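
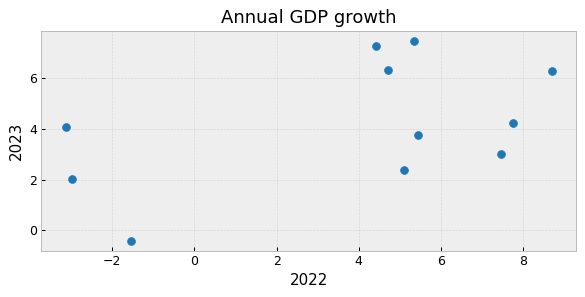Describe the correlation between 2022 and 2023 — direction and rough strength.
Points are positively correlated; moderate (|r| ≈ 0.5).

positive, moderate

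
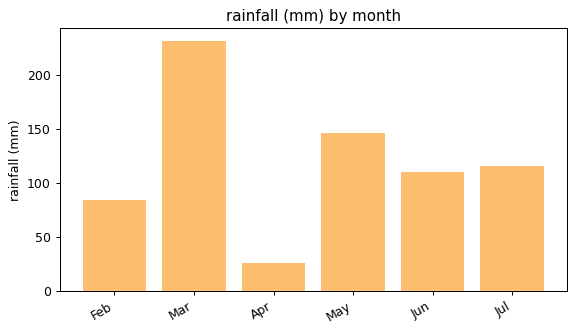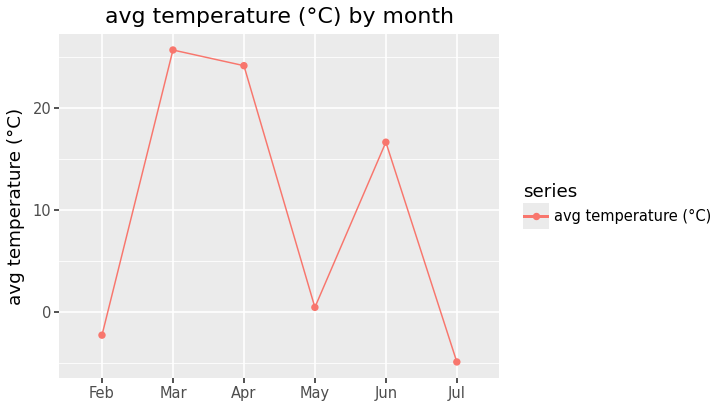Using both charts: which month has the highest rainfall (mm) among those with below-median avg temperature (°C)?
May

Chart 2 median avg temperature (°C) ≈ 10; below-median months: Feb, May, Jul. Among those, May has the highest rainfall (mm) (≈ 150).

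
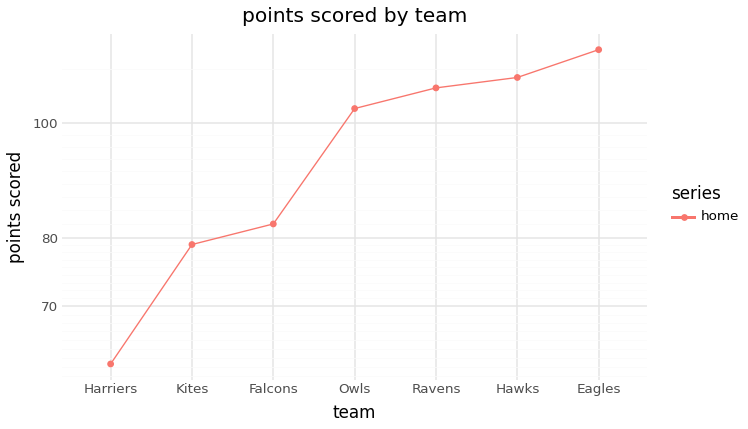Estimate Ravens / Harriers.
Ravens ≈ 105, Harriers ≈ 65; 105/65 ≈ 1.62.

≈ 1.62×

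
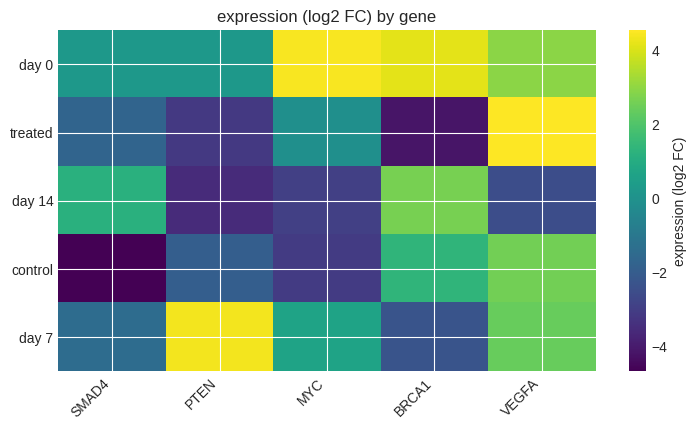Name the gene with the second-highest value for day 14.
Top 3 for day 14: BRCA1 ≈ 3, SMAD4 ≈ 1, VEGFA ≈ -2.

SMAD4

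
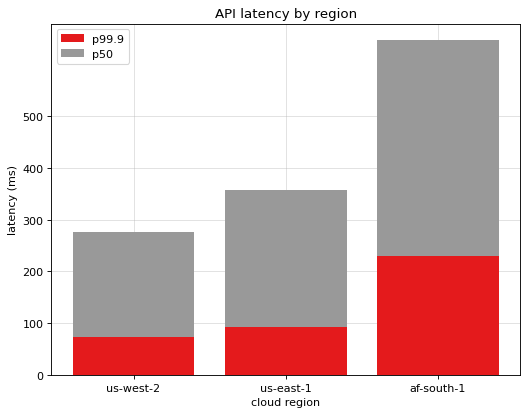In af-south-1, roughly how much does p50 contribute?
p50 top ≈ 600, bottom ≈ 200; segment ≈ 400.

≈ 400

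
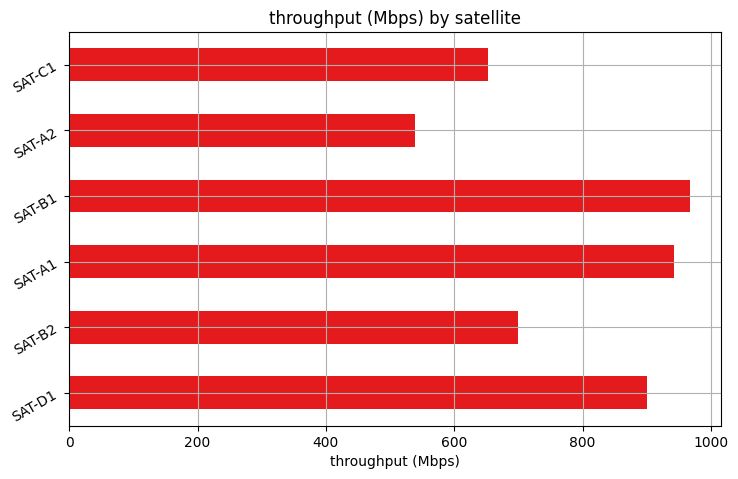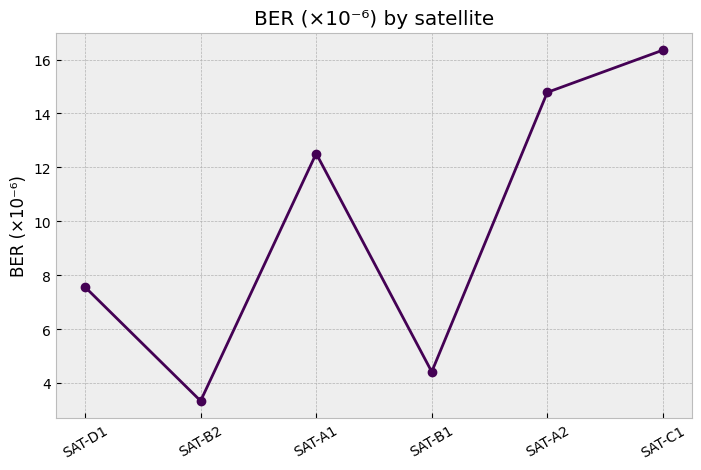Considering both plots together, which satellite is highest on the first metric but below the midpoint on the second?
SAT-B1

Chart 2 median BER (×10⁻⁶) ≈ 10; below-median satellites: SAT-D1, SAT-B2, SAT-B1. Among those, SAT-B1 has the highest throughput (Mbps) (≈ 1000).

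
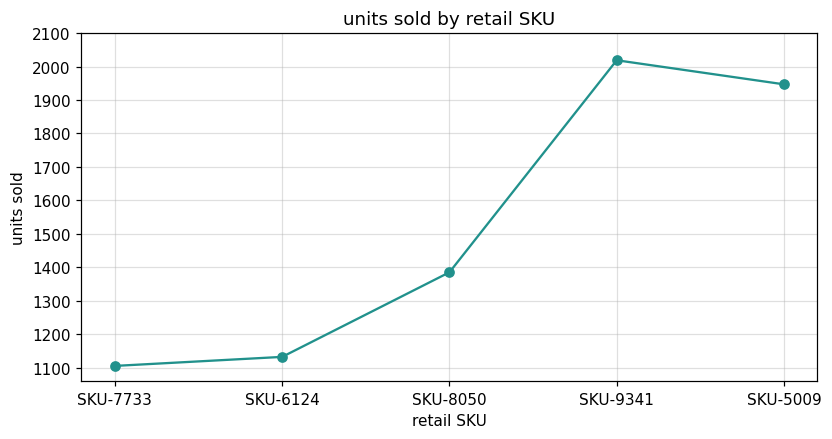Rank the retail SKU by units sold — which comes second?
Top 3: SKU-9341 ≈ 2000, SKU-5009 ≈ 1900, SKU-8050 ≈ 1400.

SKU-5009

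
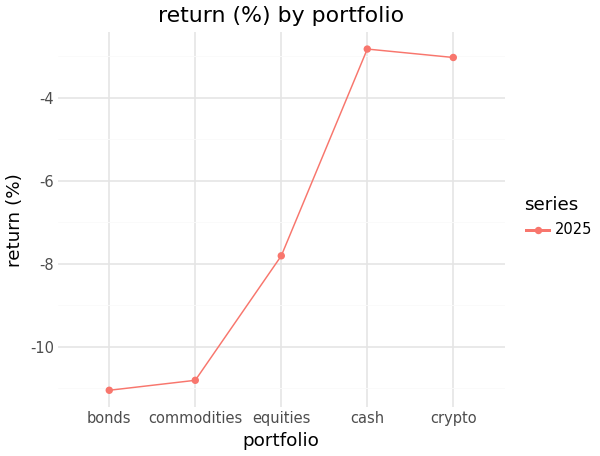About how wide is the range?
≈ 8

Max cash ≈ -3, min bonds ≈ -11; range ≈ 8.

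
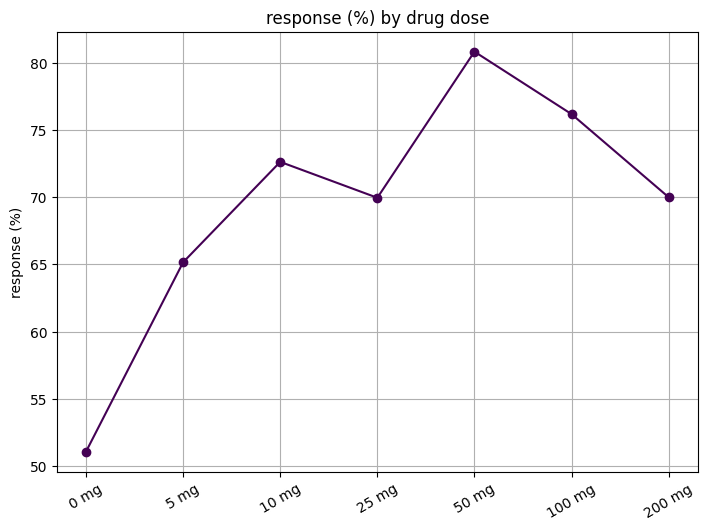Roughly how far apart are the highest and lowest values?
≈ 30

Max 50 mg ≈ 80, min 0 mg ≈ 50; range ≈ 30.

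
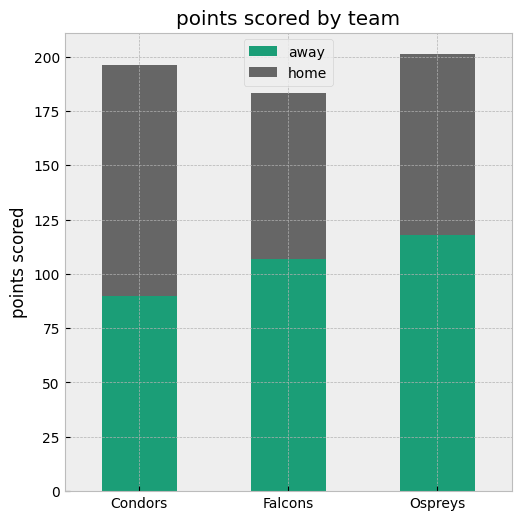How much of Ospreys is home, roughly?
home top ≈ 200, bottom ≈ 120; segment ≈ 80.

≈ 80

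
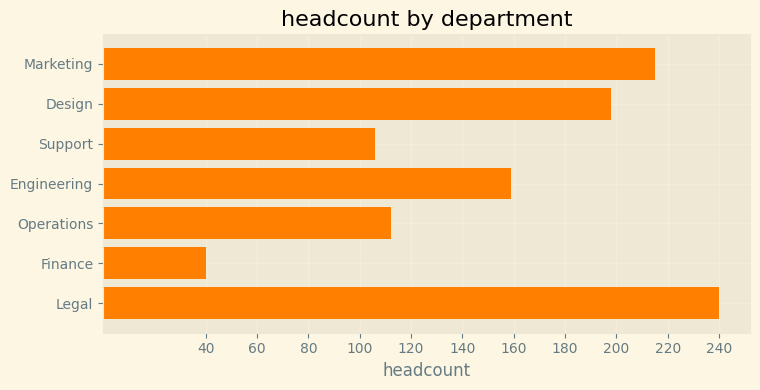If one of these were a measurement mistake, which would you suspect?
Finance

Finance ≈ 40; the rest sit between ≈ 100 and ≈ 240.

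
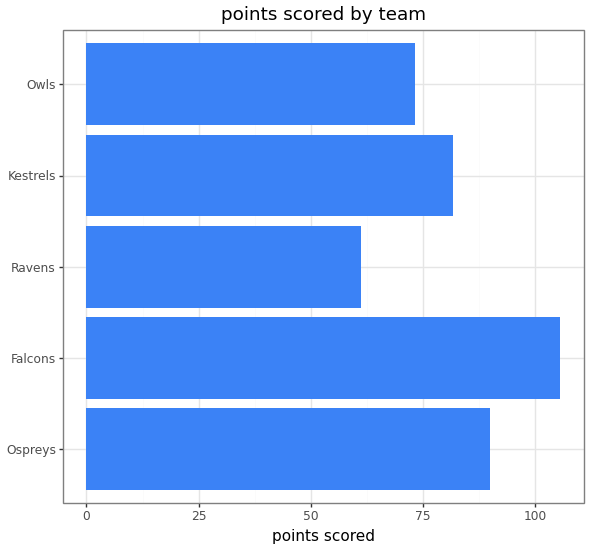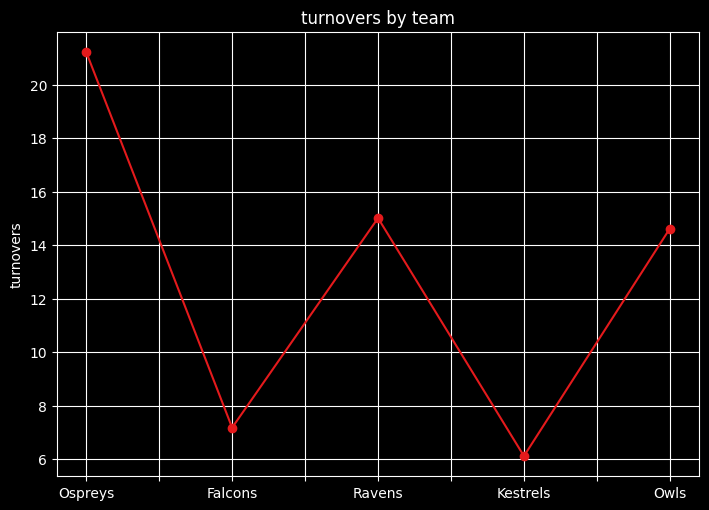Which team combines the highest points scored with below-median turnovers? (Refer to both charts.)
Chart 2 median turnovers ≈ 14; below-median teams: Falcons, Kestrels. Among those, Falcons has the highest points scored (≈ 110).

Falcons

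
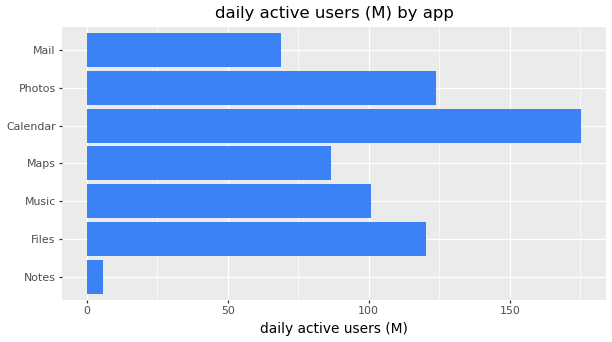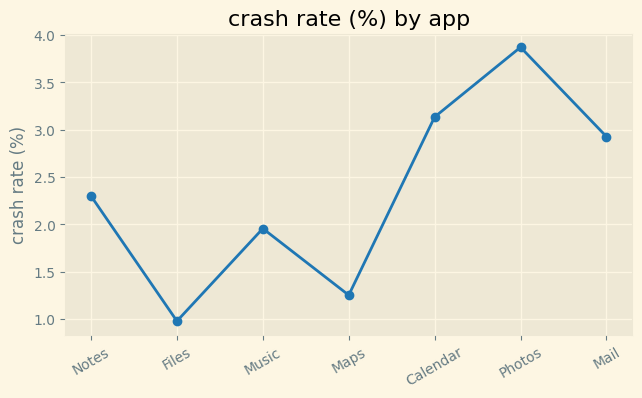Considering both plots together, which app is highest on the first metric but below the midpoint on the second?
Files

Chart 2 median crash rate (%) ≈ 2.5; below-median apps: Files, Music, Maps. Among those, Files has the highest daily active users (M) (≈ 120).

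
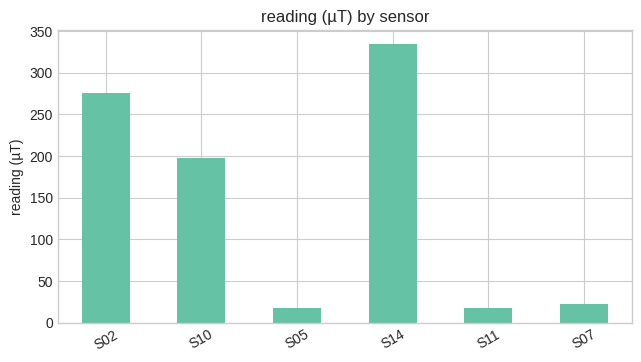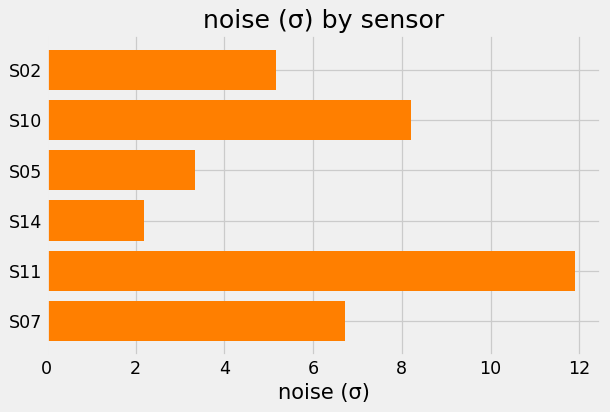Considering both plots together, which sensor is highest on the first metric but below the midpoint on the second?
Chart 2 median noise (σ) ≈ 6; below-median sensors: S02, S05, S14. Among those, S14 has the highest reading (µT) (≈ 350).

S14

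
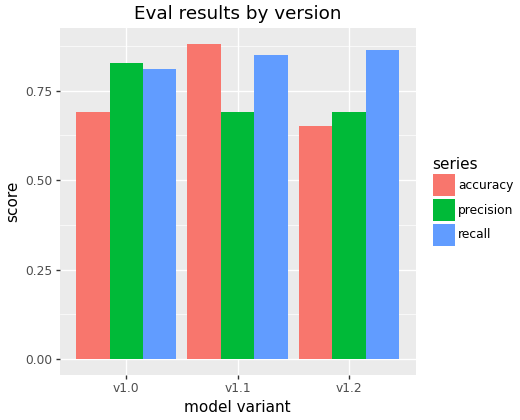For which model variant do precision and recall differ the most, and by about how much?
v1.2: precision ≈ 0.7, recall ≈ 0.9 → gap ≈ 0.2. Next-largest (v1.1) is only ≈ 0.1.

v1.2, ≈ 0.2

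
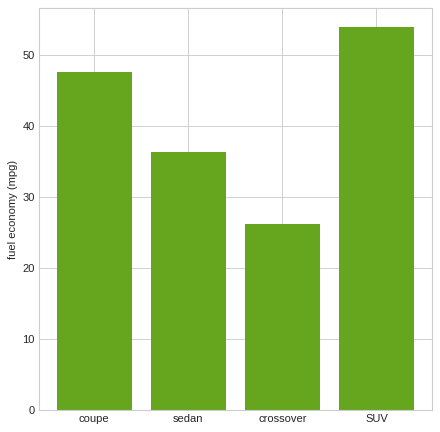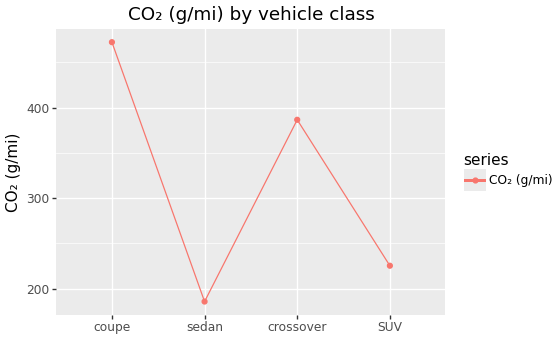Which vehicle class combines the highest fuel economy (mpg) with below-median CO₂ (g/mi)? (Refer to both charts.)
Chart 2 median CO₂ (g/mi) ≈ 300; below-median vehicle classes: sedan, SUV. Among those, SUV has the highest fuel economy (mpg) (≈ 55).

SUV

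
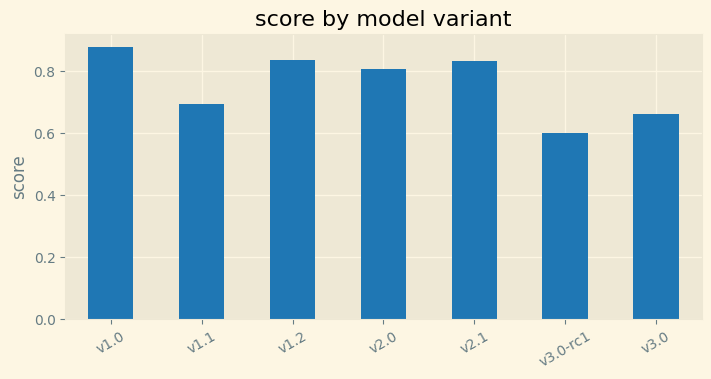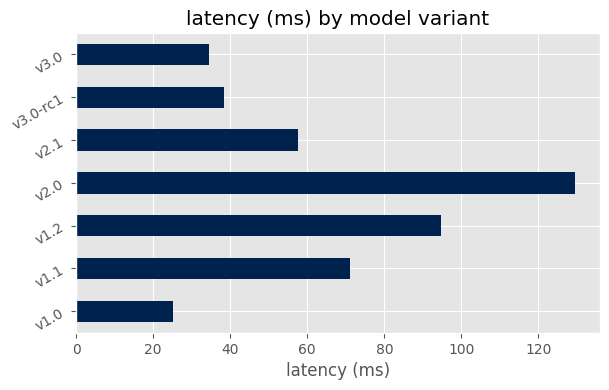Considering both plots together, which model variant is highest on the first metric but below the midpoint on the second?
Chart 2 median latency (ms) ≈ 60; below-median model variants: v1.0, v3.0-rc1, v3.0. Among those, v1.0 has the highest score (≈ 0.9).

v1.0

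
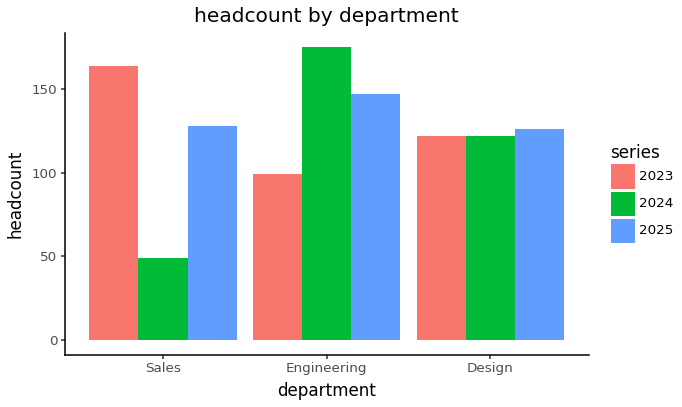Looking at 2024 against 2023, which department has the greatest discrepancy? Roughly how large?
Sales, ≈ 120

Sales: 2024 ≈ 40, 2023 ≈ 160 → gap ≈ 120. Next-largest (Engineering) is only ≈ 80.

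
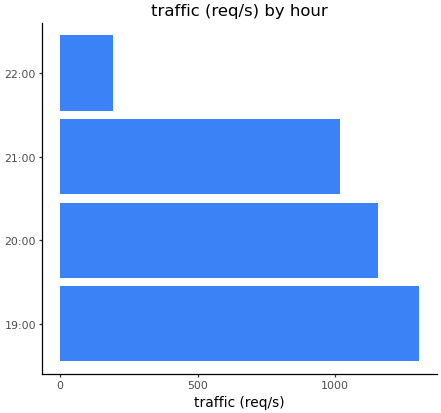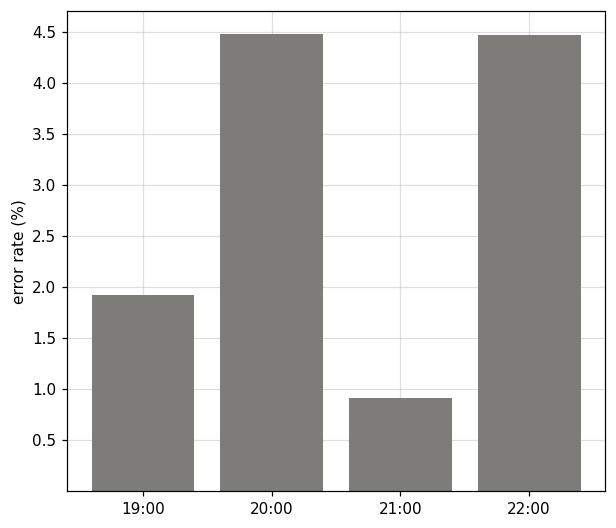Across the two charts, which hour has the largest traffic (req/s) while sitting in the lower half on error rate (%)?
19:00

Chart 2 median error rate (%) ≈ 3; below-median hours: 19:00, 21:00. Among those, 19:00 has the highest traffic (req/s) (≈ 1400).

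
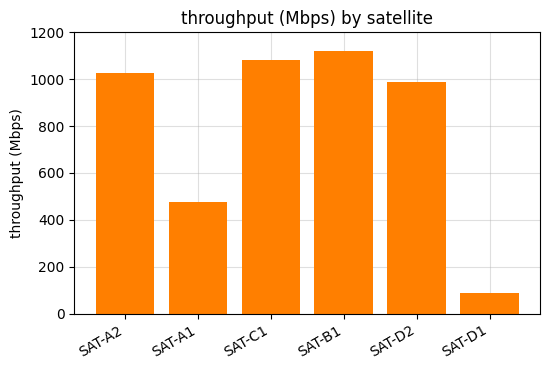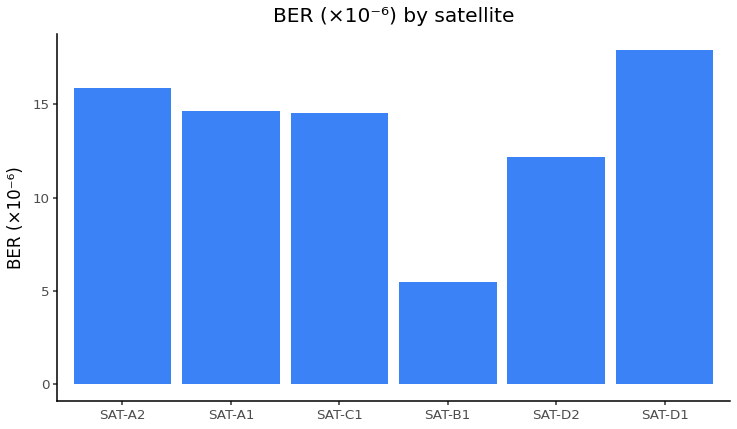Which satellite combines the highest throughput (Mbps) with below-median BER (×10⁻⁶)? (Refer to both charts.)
SAT-B1

Chart 2 median BER (×10⁻⁶) ≈ 14; below-median satellites: SAT-C1, SAT-B1, SAT-D2. Among those, SAT-B1 has the highest throughput (Mbps) (≈ 1200).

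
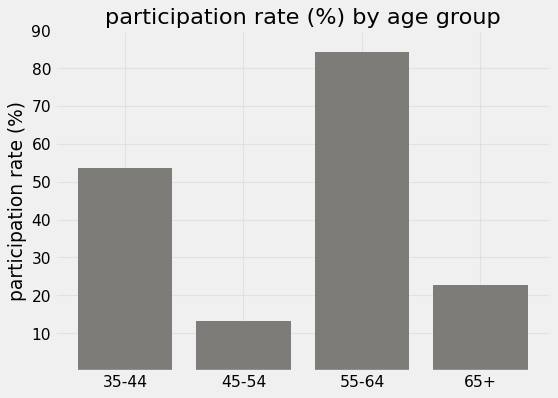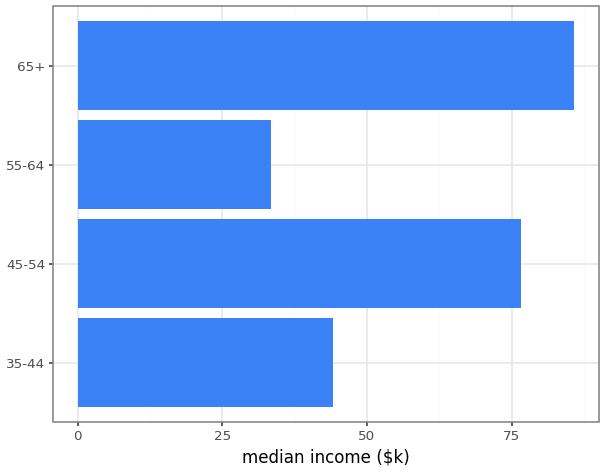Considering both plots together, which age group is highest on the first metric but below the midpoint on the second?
Chart 2 median median income ($k) ≈ 60; below-median age groups: 35-44, 55-64. Among those, 55-64 has the highest participation rate (%) (≈ 80).

55-64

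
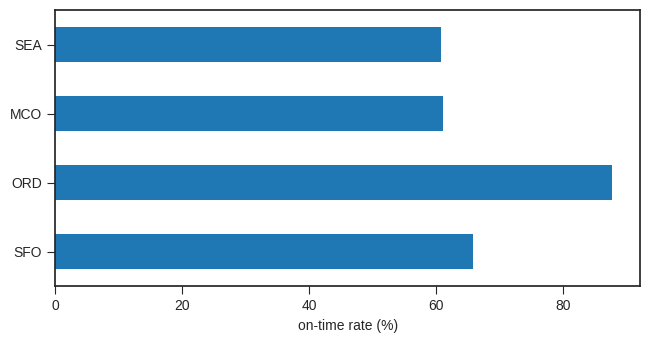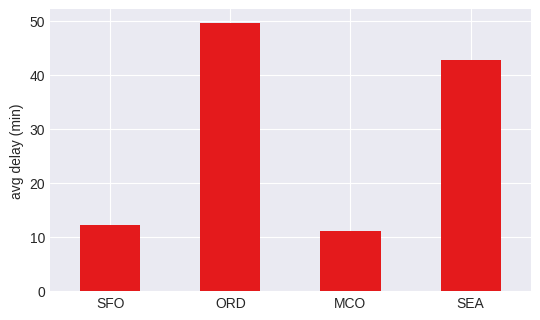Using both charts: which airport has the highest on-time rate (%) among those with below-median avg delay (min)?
Chart 2 median avg delay (min) ≈ 25; below-median airports: SFO, MCO. Among those, SFO has the highest on-time rate (%) (≈ 70).

SFO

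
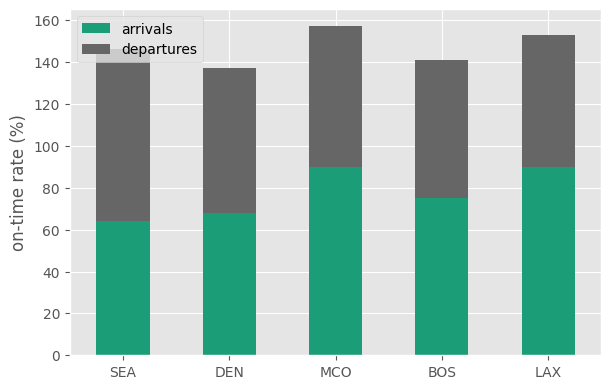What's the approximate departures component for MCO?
≈ 60

departures top ≈ 160, bottom ≈ 100; segment ≈ 60.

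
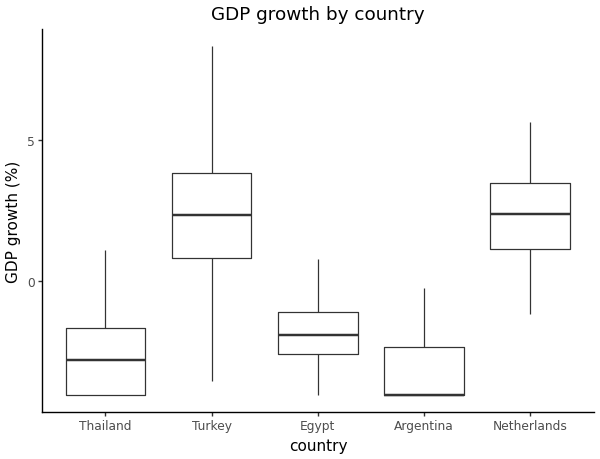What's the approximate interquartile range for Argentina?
≈ 1.5

Q3 ≈ -2.5, Q1 ≈ -4.0; IQR ≈ 1.5.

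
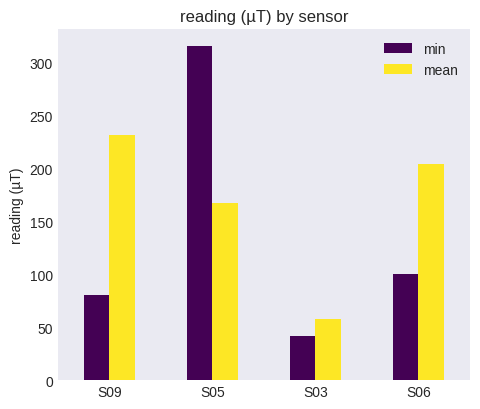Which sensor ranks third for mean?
Top 4 for mean: S09 ≈ 250, S06 ≈ 200, S05 ≈ 150, S03 ≈ 50.

S05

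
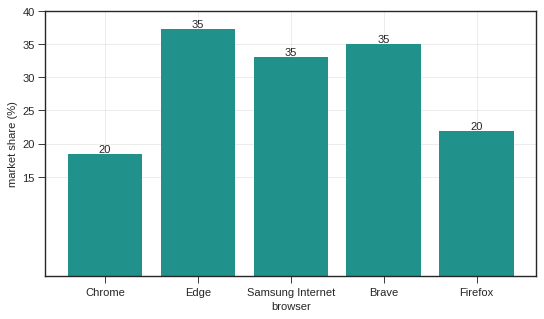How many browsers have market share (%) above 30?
3

Above 30: Edge, Samsung Internet, Brave.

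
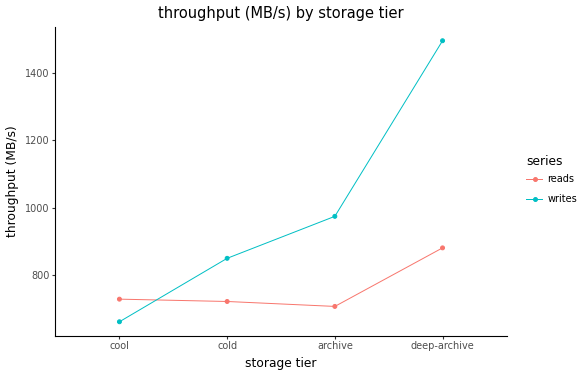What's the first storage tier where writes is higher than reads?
cool: writes ≈ 700 vs reads ≈ 700 (not yet); cold: writes ≈ 800 vs reads ≈ 700 (first crossover).

cold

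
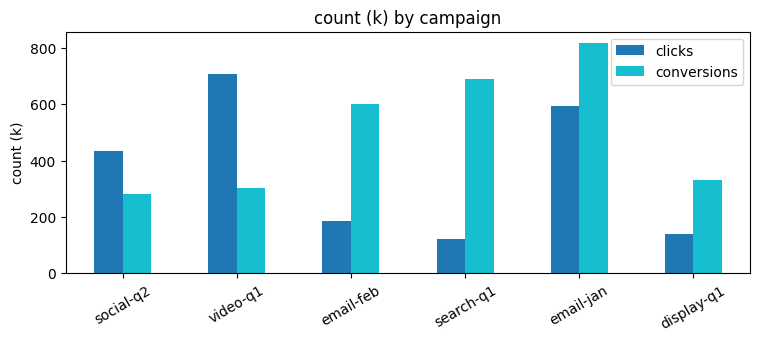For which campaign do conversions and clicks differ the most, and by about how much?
search-q1: conversions ≈ 700, clicks ≈ 100 → gap ≈ 600. Next-largest (email-feb) is only ≈ 400.

search-q1, ≈ 600 k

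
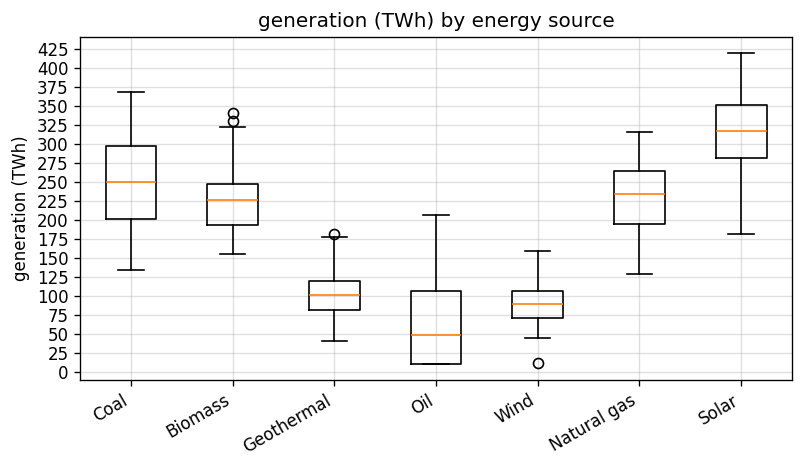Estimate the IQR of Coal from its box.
≈ 100

Q3 ≈ 300, Q1 ≈ 200; IQR ≈ 100.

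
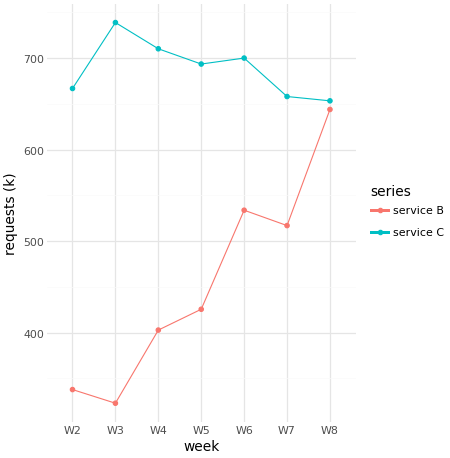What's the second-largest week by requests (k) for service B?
Top 3 for service B: W8 ≈ 650, W6 ≈ 550, W7 ≈ 500.

W6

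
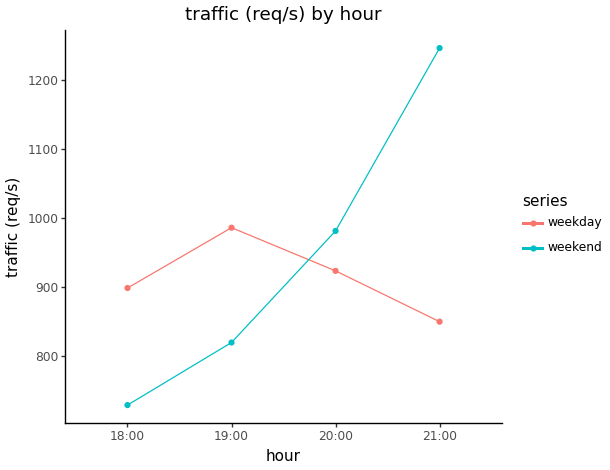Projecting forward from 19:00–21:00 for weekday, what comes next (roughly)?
Last three: 1000, 900, 850 → slope ≈ -75/step → next ≈ 775.

≈ 775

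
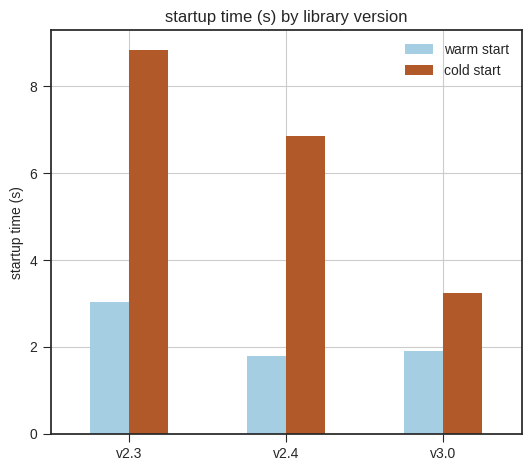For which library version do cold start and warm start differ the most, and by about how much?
v2.3, ≈ 6 s

v2.3: cold start ≈ 9, warm start ≈ 3 → gap ≈ 6. Next-largest (v2.4) is only ≈ 5.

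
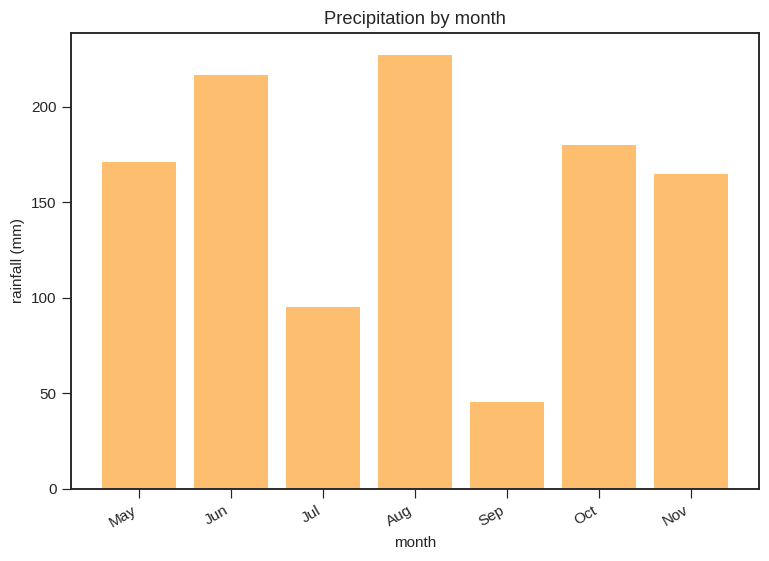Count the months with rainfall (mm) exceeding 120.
5

Above 120: May, Jun, Aug, Oct, Nov.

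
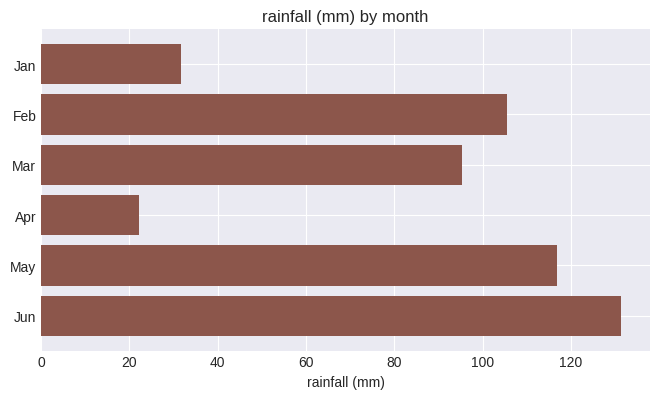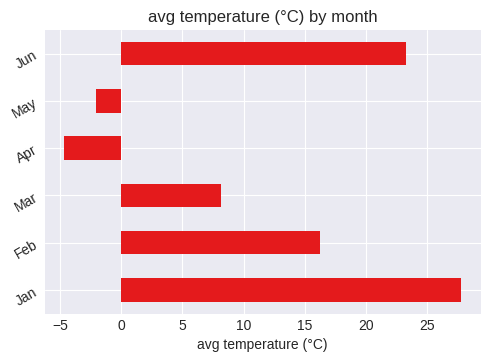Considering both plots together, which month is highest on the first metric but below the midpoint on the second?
May

Chart 2 median avg temperature (°C) ≈ 10; below-median months: Mar, Apr, May. Among those, May has the highest rainfall (mm) (≈ 120).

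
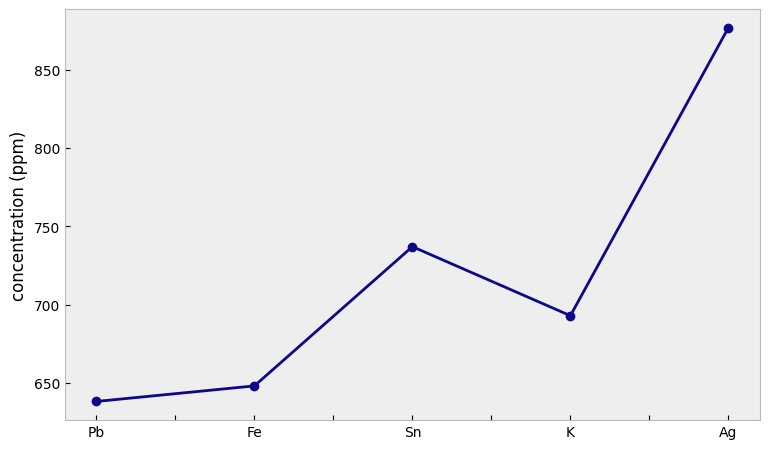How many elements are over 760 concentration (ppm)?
Above 760: Ag.

1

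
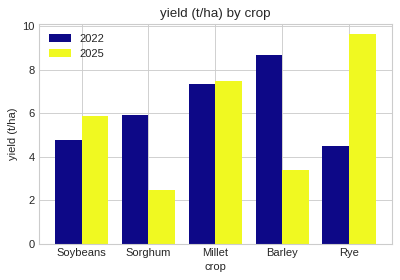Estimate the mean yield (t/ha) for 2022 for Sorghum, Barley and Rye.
(6 + 9 + 4) / 3 ≈ 6.

≈ 6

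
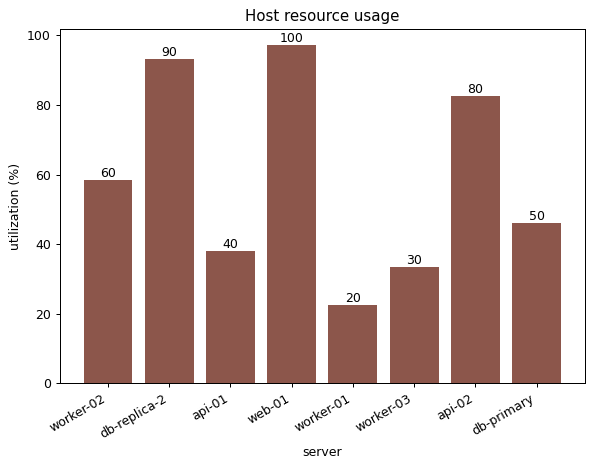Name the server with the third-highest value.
api-02

Top 4: web-01 ≈ 100, db-replica-2 ≈ 90, api-02 ≈ 80, worker-02 ≈ 60.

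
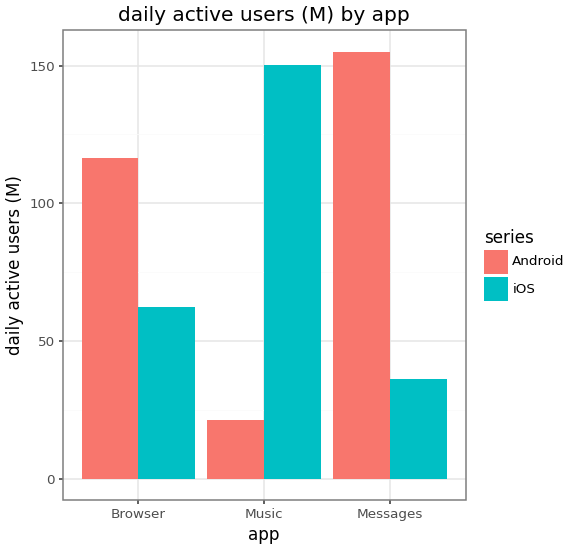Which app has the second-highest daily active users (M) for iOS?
Top 3 for iOS: Music ≈ 160, Browser ≈ 60, Messages ≈ 40.

Browser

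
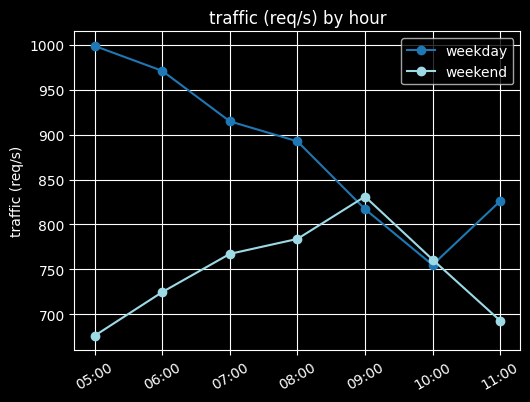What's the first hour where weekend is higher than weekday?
09:00

08:00: weekend ≈ 800 vs weekday ≈ 900 (not yet); 09:00: weekend ≈ 850 vs weekday ≈ 800 (first crossover).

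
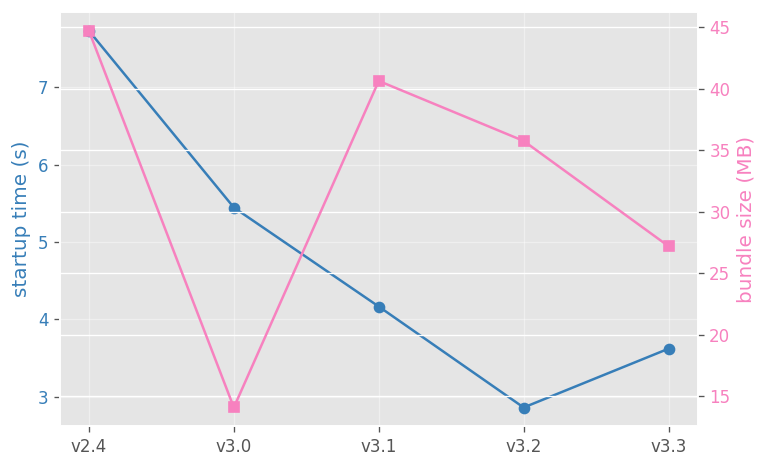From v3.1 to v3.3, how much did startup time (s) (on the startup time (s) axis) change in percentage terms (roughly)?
≈ -12.5%

v3.1 ≈ 4.0, v3.3 ≈ 3.5; (3.5 − 4.0) / 4.0 ≈ -12.5%.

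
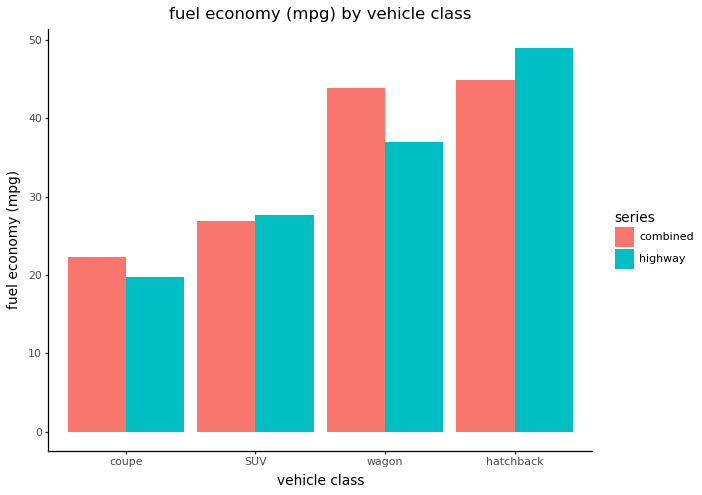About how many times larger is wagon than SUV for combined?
≈ 1.8×

wagon ≈ 45, SUV ≈ 25; 45/25 ≈ 1.8.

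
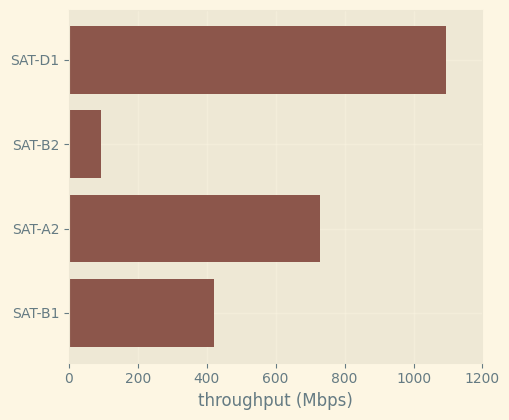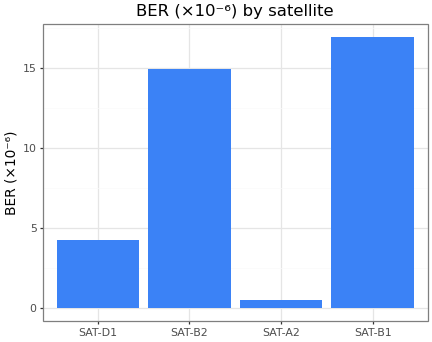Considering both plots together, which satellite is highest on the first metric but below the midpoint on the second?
Chart 2 median BER (×10⁻⁶) ≈ 10; below-median satellites: SAT-D1, SAT-A2. Among those, SAT-D1 has the highest throughput (Mbps) (≈ 1000).

SAT-D1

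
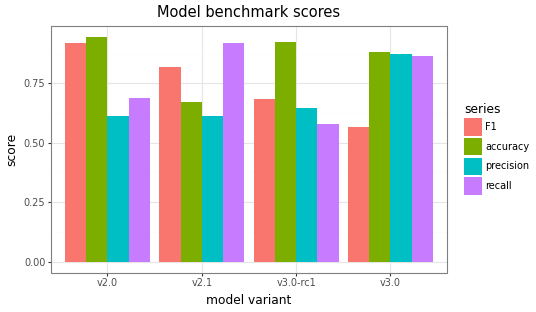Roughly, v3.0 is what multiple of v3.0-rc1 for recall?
≈ 1.5×

v3.0 ≈ 0.9, v3.0-rc1 ≈ 0.6; 0.9/0.6 ≈ 1.5.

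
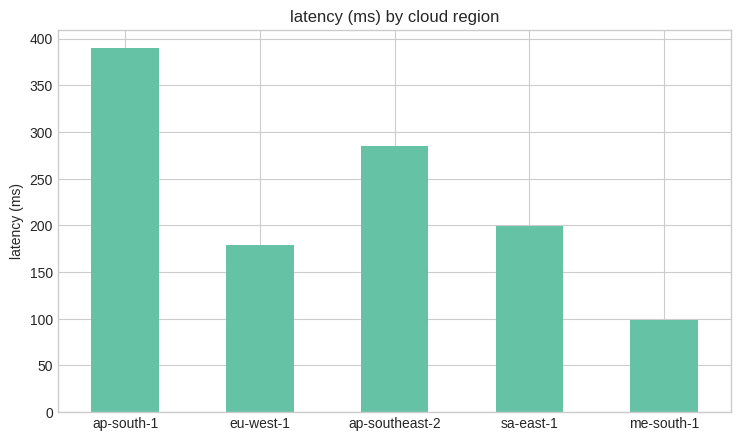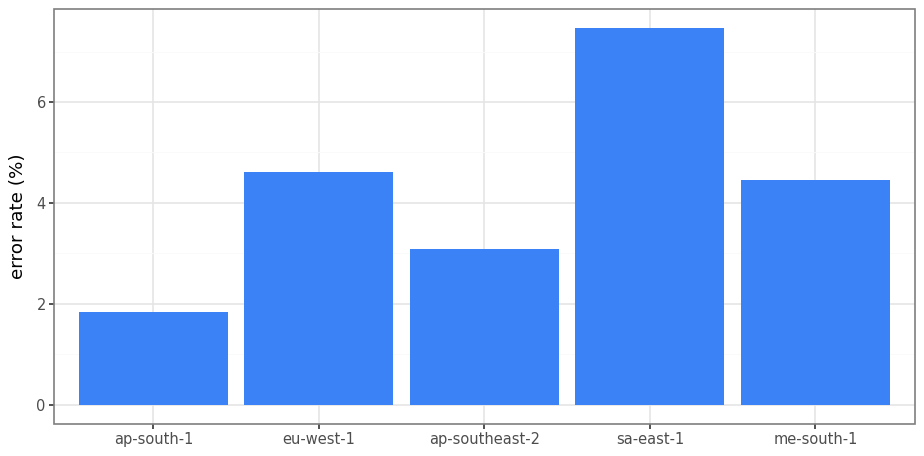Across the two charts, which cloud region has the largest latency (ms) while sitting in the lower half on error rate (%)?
Chart 2 median error rate (%) ≈ 4; below-median cloud regions: ap-south-1, ap-southeast-2. Among those, ap-south-1 has the highest latency (ms) (≈ 400).

ap-south-1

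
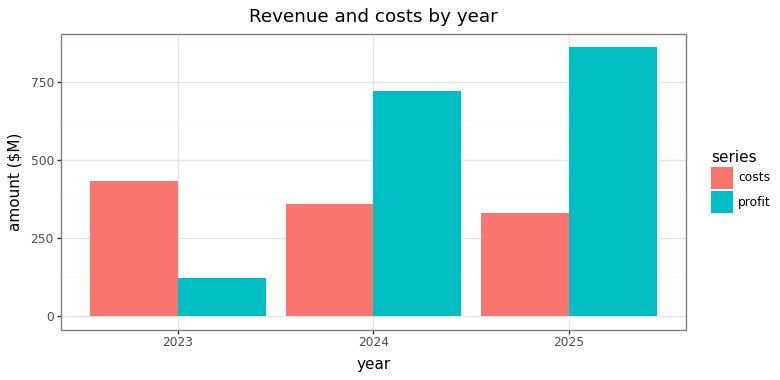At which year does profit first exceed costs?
2023: profit ≈ 100 vs costs ≈ 400 (not yet); 2024: profit ≈ 700 vs costs ≈ 400 (first crossover).

2024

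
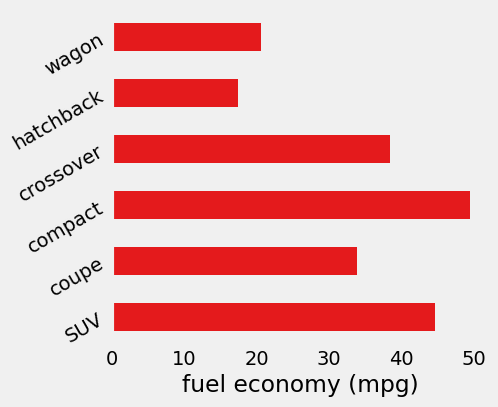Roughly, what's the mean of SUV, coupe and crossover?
≈ 40

(45 + 35 + 40) / 3 ≈ 40.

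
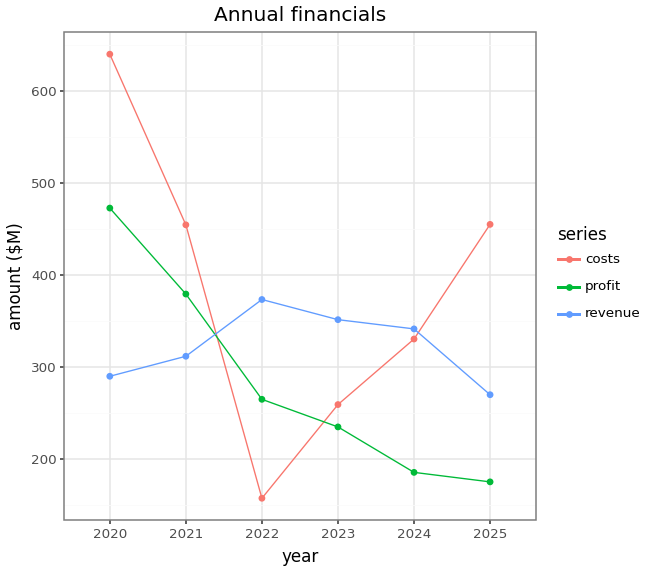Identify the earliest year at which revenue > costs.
2021: revenue ≈ 300 vs costs ≈ 450 (not yet); 2022: revenue ≈ 350 vs costs ≈ 150 (first crossover).

2022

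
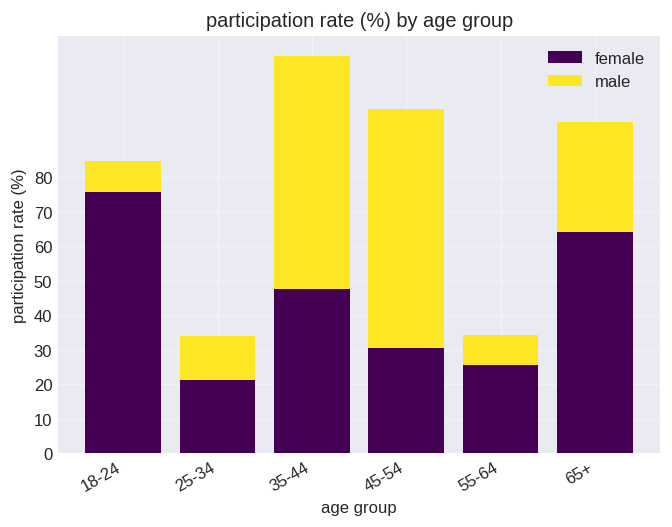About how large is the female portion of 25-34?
≈ 20

female top ≈ 20, bottom ≈ 0; segment ≈ 20.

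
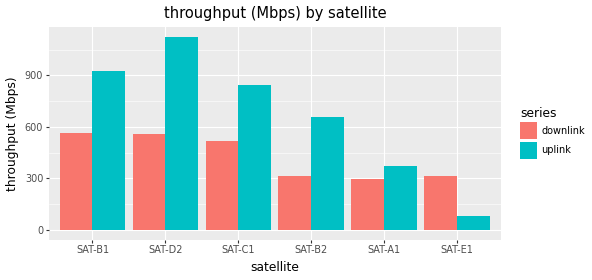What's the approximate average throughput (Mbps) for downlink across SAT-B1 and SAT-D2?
(600 + 600) / 2 ≈ 600.

≈ 600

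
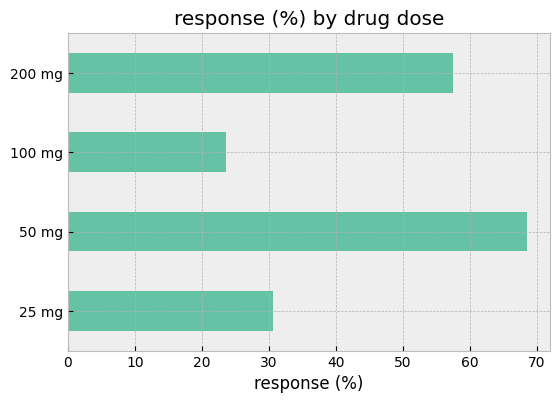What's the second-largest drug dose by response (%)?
200 mg

Top 3: 50 mg ≈ 70, 200 mg ≈ 60, 25 mg ≈ 30.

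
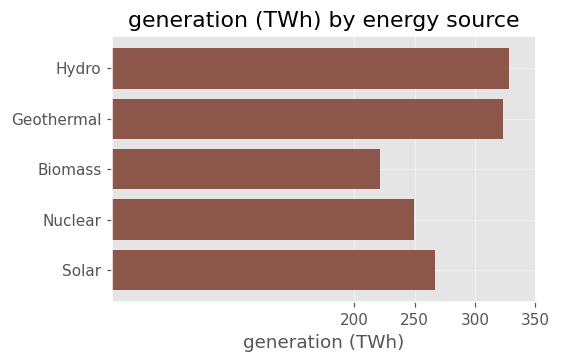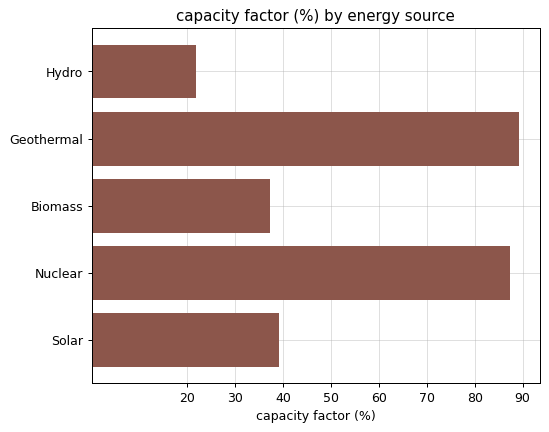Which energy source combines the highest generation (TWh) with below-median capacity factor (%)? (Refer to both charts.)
Hydro

Chart 2 median capacity factor (%) ≈ 40; below-median energy sources: Hydro, Biomass. Among those, Hydro has the highest generation (TWh) (≈ 350).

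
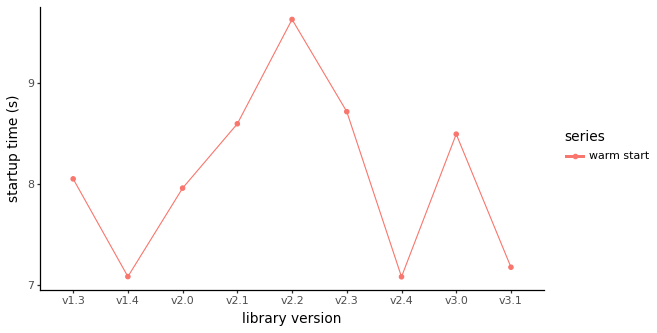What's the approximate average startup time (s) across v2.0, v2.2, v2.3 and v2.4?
(8.0 + 9.5 + 8.5 + 7.0) / 4 ≈ 8.25.

≈ 8.25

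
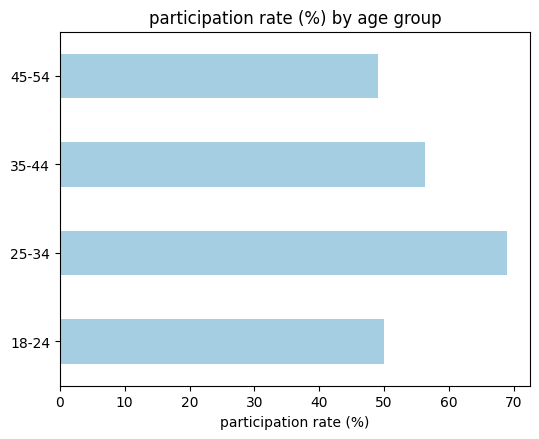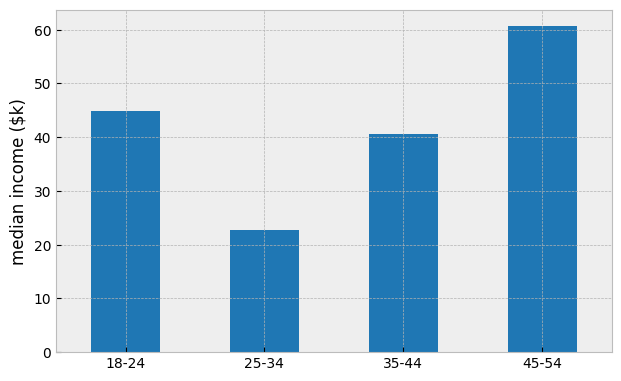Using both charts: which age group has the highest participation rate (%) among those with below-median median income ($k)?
25-34

Chart 2 median median income ($k) ≈ 40; below-median age groups: 25-34, 35-44. Among those, 25-34 has the highest participation rate (%) (≈ 70).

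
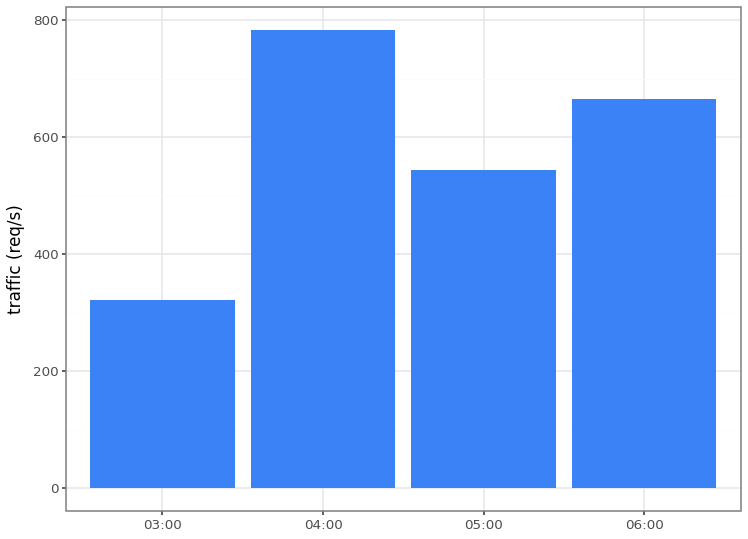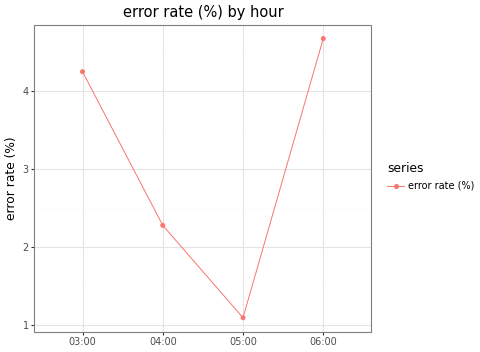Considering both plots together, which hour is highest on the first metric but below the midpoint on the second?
04:00

Chart 2 median error rate (%) ≈ 3.5; below-median hours: 04:00, 05:00. Among those, 04:00 has the highest traffic (req/s) (≈ 800).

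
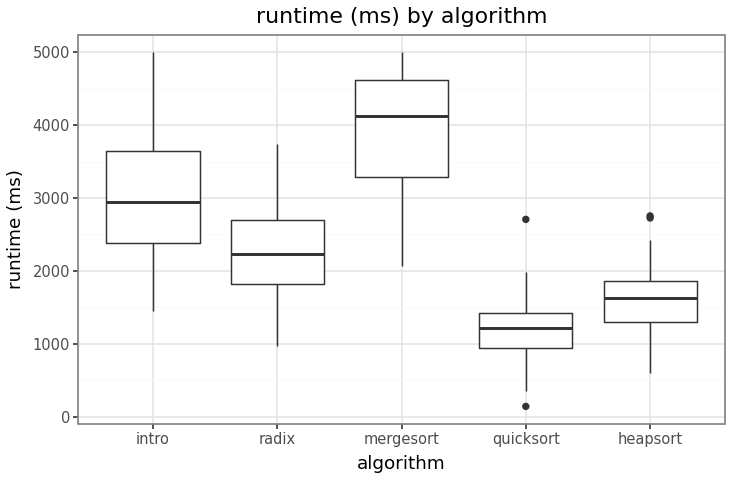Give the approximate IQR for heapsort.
Q3 ≈ 2000, Q1 ≈ 1500; IQR ≈ 500.

≈ 500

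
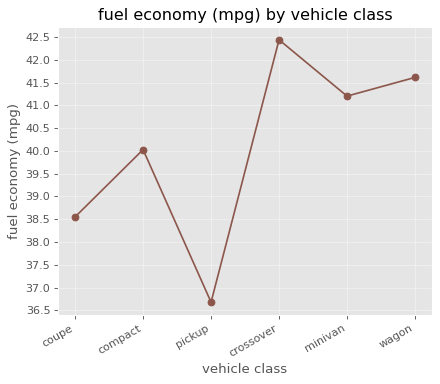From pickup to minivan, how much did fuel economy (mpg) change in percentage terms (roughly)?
pickup ≈ 36.5, minivan ≈ 41.0; (41.0 − 36.5) / 36.5 ≈ +12.3%.

≈ +12.3%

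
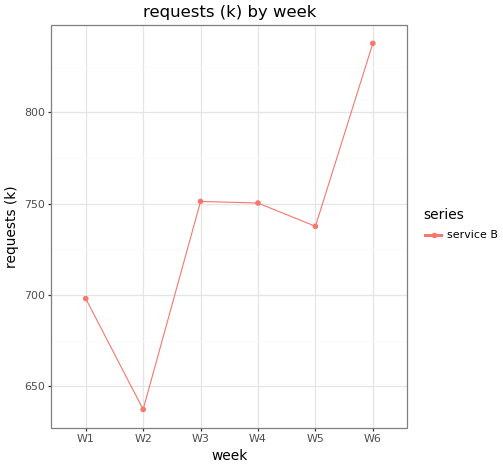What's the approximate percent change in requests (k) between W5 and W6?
≈ +13.5%

W5 ≈ 740, W6 ≈ 840; (840 − 740) / 740 ≈ +13.5%.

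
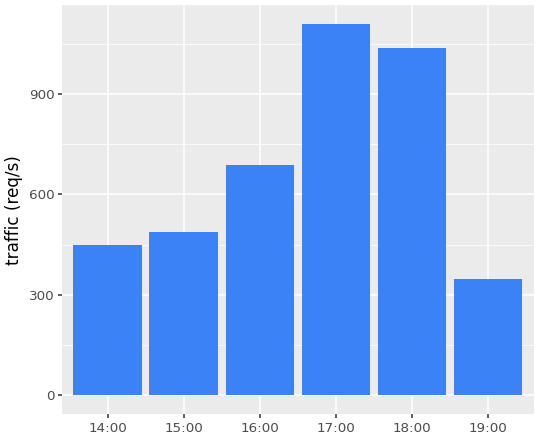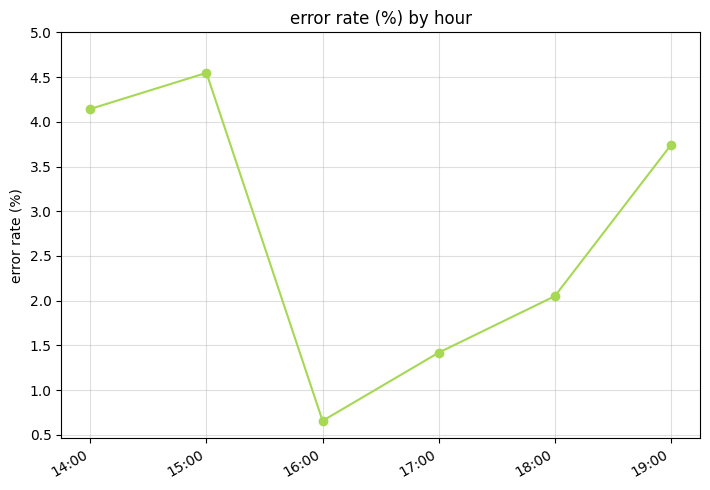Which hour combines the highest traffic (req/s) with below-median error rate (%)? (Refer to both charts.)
Chart 2 median error rate (%) ≈ 3; below-median hours: 16:00, 17:00, 18:00. Among those, 17:00 has the highest traffic (req/s) (≈ 1200).

17:00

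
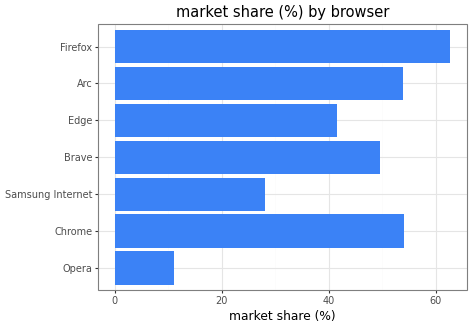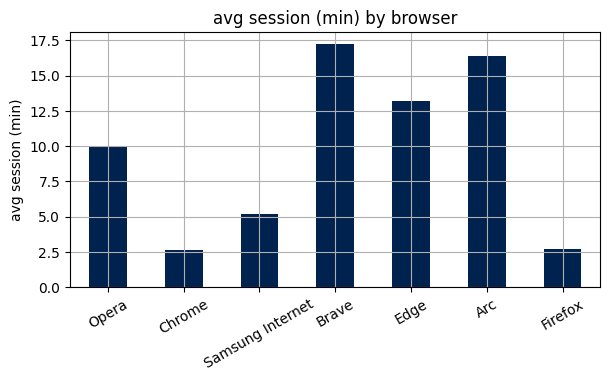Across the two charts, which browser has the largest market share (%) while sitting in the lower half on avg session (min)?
Firefox

Chart 2 median avg session (min) ≈ 10; below-median browsers: Chrome, Samsung Internet, Firefox. Among those, Firefox has the highest market share (%) (≈ 60).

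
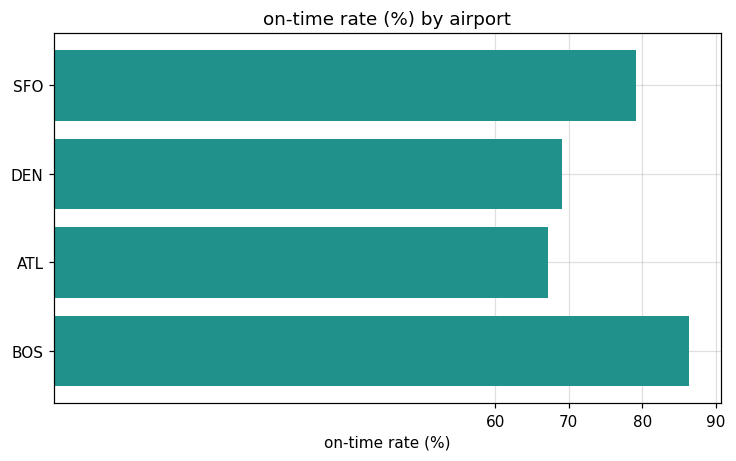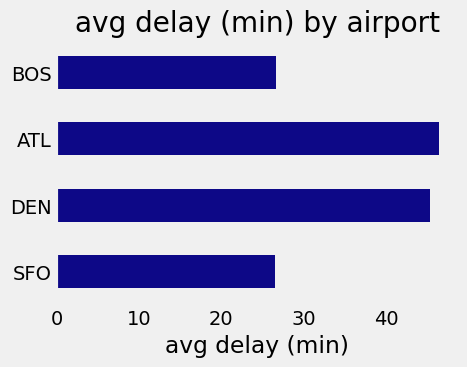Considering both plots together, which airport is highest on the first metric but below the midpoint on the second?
BOS

Chart 2 median avg delay (min) ≈ 35; below-median airports: SFO, BOS. Among those, BOS has the highest on-time rate (%) (≈ 90).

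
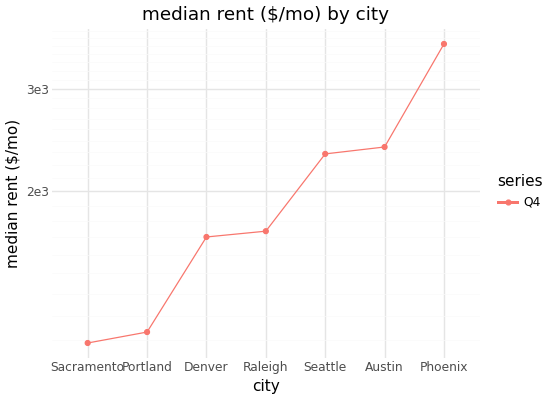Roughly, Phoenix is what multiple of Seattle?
≈ 1.4×

Phoenix ≈ 3500, Seattle ≈ 2500; 3500/2500 ≈ 1.4.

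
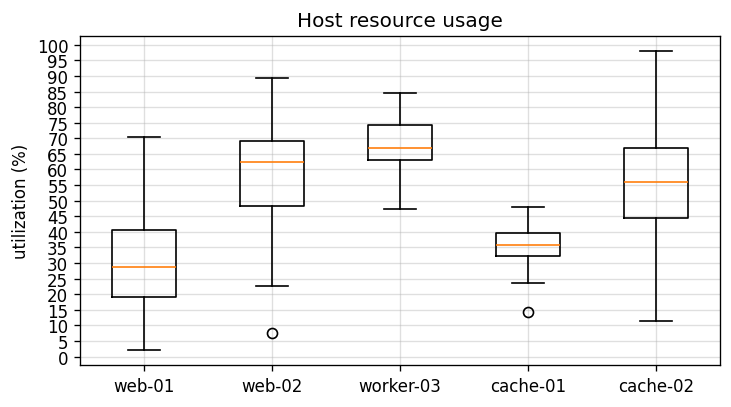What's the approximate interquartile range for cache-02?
≈ 20

Q3 ≈ 65, Q1 ≈ 45; IQR ≈ 20.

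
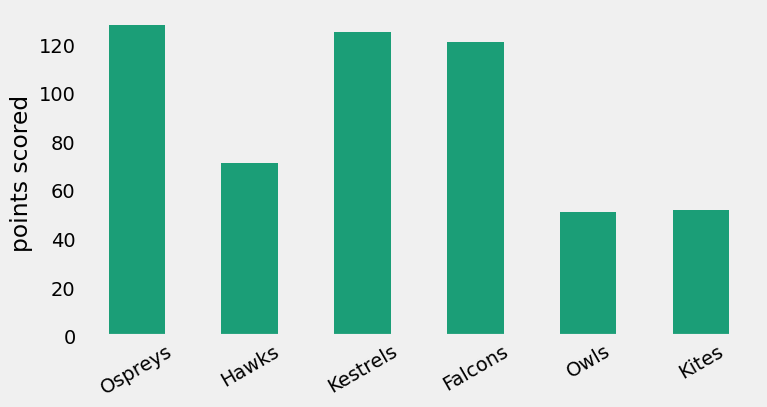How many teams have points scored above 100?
Above 100: Ospreys, Kestrels, Falcons.

3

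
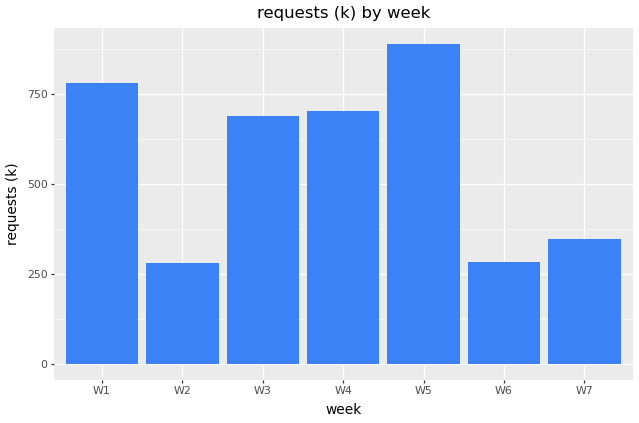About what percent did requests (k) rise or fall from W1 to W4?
W1 ≈ 800, W4 ≈ 700; (700 − 800) / 800 ≈ -12.5%.

≈ -12.5%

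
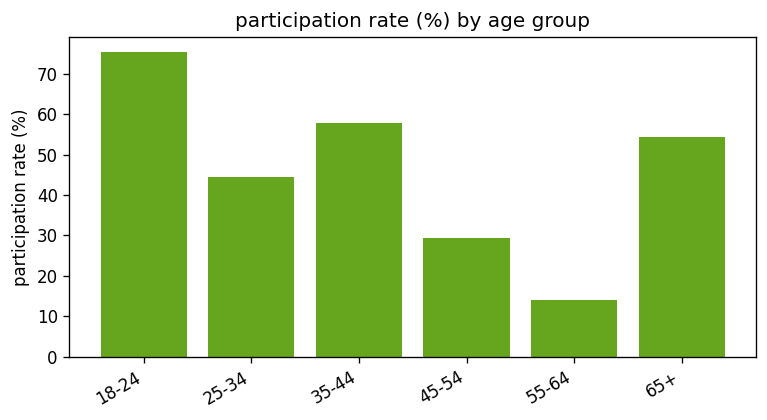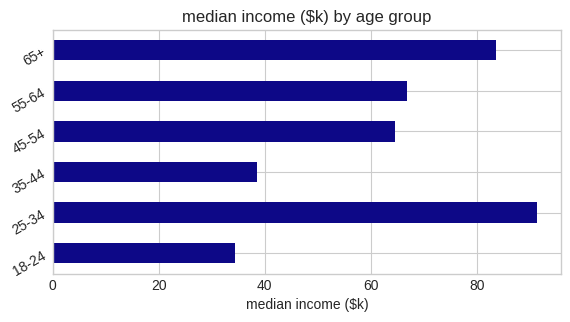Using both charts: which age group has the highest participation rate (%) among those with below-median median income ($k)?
18-24

Chart 2 median median income ($k) ≈ 70; below-median age groups: 18-24, 35-44, 45-54. Among those, 18-24 has the highest participation rate (%) (≈ 80).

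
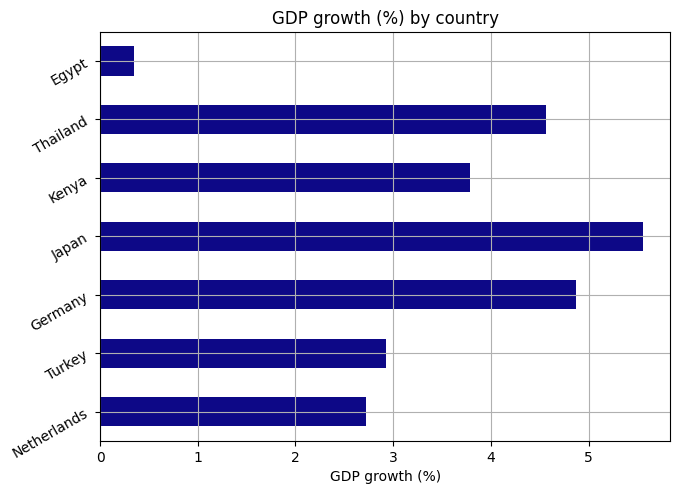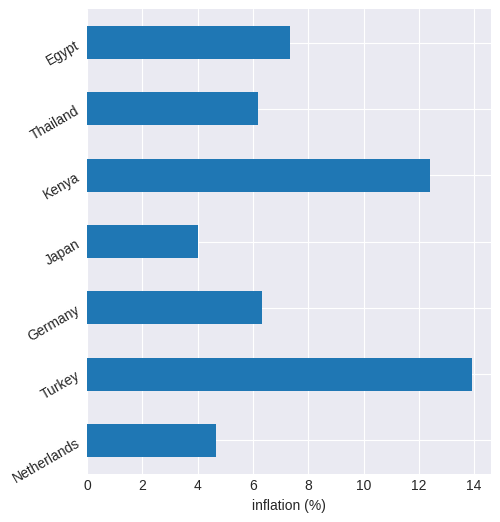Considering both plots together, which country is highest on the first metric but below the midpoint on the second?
Japan

Chart 2 median inflation (%) ≈ 6; below-median countries: Netherlands, Japan, Thailand. Among those, Japan has the highest GDP growth (%) (≈ 6).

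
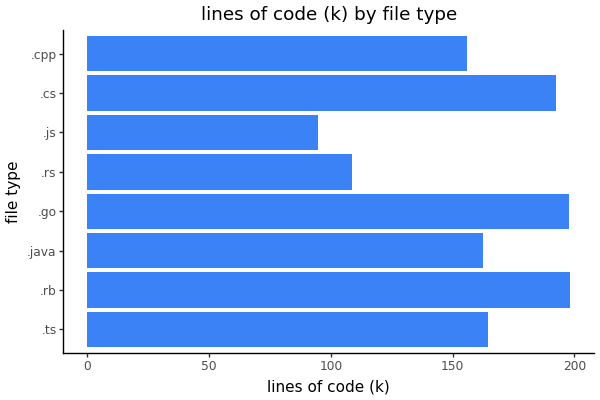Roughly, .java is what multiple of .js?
.java ≈ 160, .js ≈ 100; 160/100 ≈ 1.6.

≈ 1.6×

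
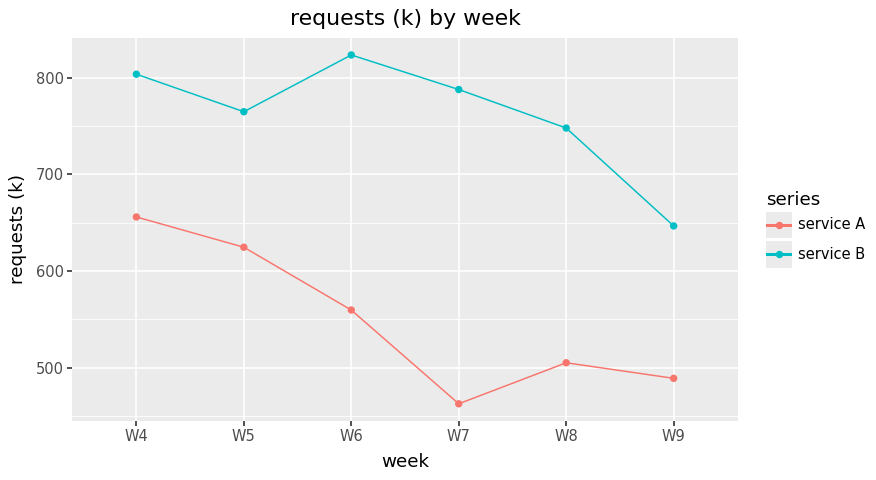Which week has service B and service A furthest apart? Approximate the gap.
W7: service B ≈ 800, service A ≈ 450 → gap ≈ 350. Next-largest (W6) is only ≈ 250.

W7, ≈ 350 k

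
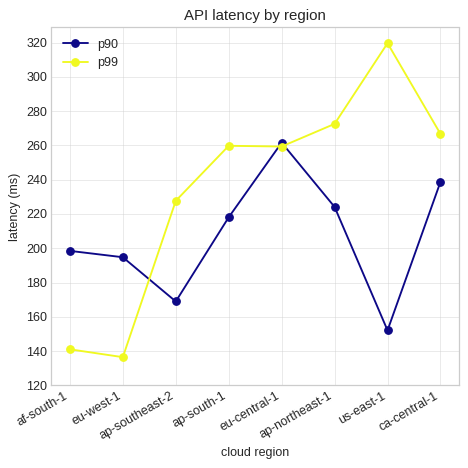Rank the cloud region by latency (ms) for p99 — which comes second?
Top 3 for p99: us-east-1 ≈ 320, ap-northeast-1 ≈ 280, ca-central-1 ≈ 260.

ap-northeast-1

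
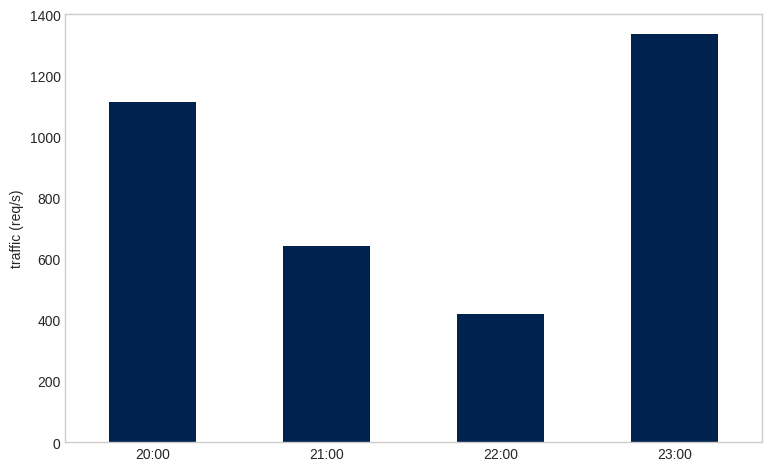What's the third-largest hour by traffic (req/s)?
21:00

Top 4: 23:00 ≈ 1400, 20:00 ≈ 1200, 21:00 ≈ 600, 22:00 ≈ 400.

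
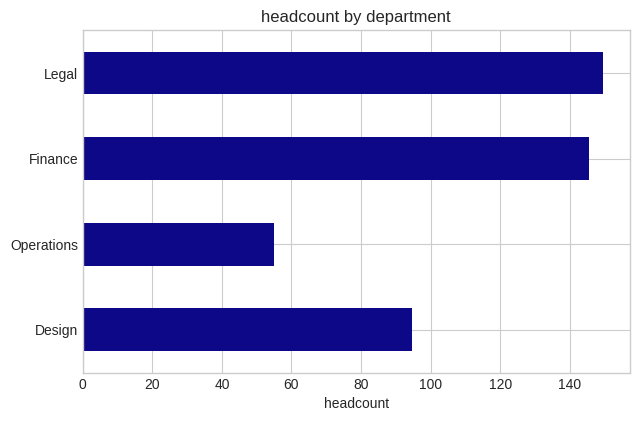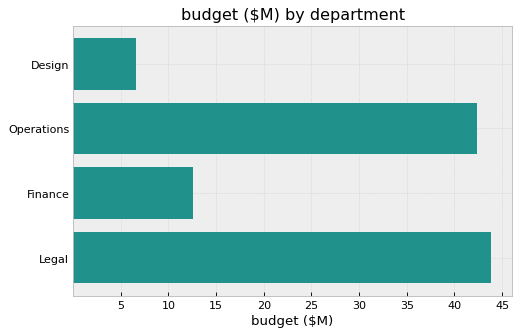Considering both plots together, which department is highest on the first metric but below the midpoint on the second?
Finance

Chart 2 median budget ($M) ≈ 25; below-median departments: Design, Finance. Among those, Finance has the highest headcount (≈ 140).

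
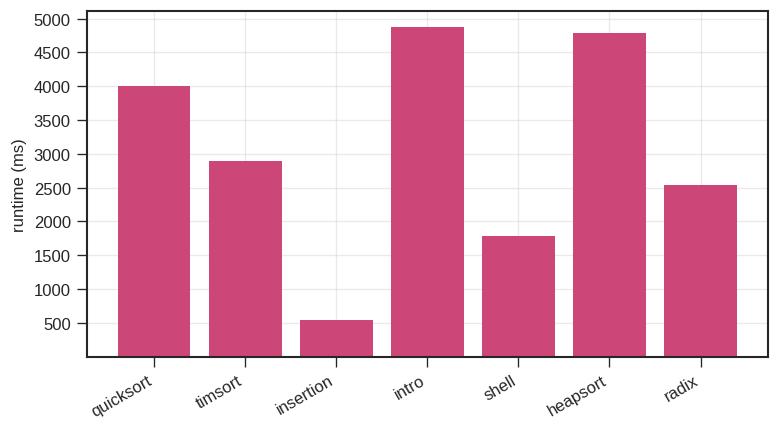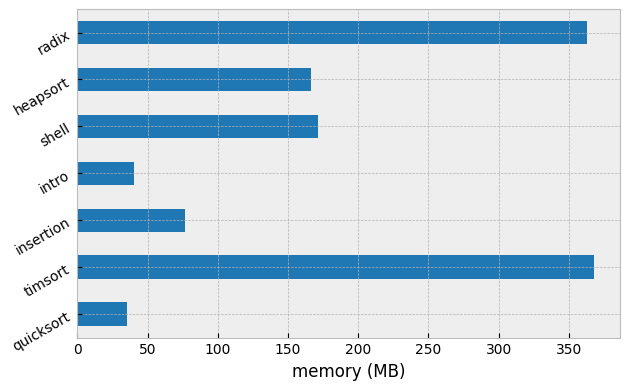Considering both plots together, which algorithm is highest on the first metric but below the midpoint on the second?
intro

Chart 2 median memory (MB) ≈ 150; below-median algorithms: quicksort, insertion, intro. Among those, intro has the highest runtime (ms) (≈ 5000).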